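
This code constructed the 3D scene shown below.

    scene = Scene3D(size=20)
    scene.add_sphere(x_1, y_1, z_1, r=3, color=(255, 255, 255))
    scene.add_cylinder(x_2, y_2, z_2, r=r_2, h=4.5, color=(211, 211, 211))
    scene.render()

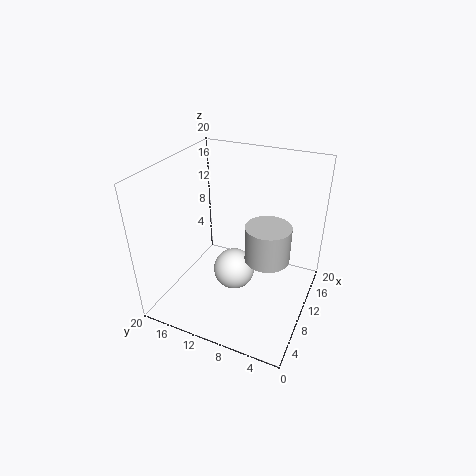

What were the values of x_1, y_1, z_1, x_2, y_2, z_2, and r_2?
x_1 = 10.25; y_1 = 10.75; z_1 = 4.25; x_2 = 6.5; y_2 = 4.5; z_2 = 10.5; r_2 = 2.75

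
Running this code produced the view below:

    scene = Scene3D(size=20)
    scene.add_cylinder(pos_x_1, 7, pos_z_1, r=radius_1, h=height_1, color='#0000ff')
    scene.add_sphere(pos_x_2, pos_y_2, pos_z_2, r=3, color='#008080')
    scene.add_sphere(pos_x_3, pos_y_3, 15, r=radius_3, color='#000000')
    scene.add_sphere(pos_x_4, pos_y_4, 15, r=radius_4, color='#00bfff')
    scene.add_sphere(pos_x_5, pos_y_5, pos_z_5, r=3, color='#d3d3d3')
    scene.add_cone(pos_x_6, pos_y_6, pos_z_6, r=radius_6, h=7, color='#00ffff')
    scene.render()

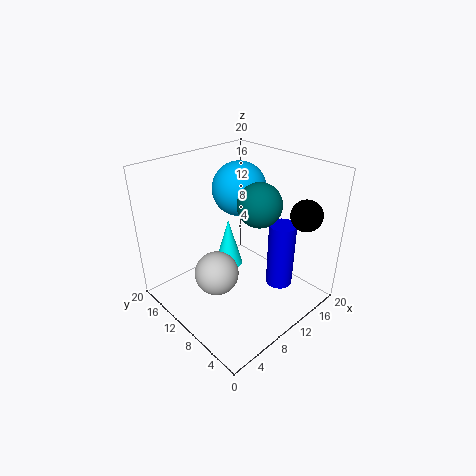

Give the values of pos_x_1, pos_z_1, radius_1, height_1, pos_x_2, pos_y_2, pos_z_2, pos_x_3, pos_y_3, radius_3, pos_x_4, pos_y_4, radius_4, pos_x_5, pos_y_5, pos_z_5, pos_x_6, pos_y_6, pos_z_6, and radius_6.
pos_x_1 = 16
pos_z_1 = 1
radius_1 = 2
height_1 = 10
pos_x_2 = 12
pos_y_2 = 8
pos_z_2 = 15
pos_x_3 = 14
pos_y_3 = 2
radius_3 = 2
pos_x_4 = 14
pos_y_4 = 14
radius_4 = 4
pos_x_5 = 6
pos_y_5 = 10
pos_z_5 = 6
pos_x_6 = 10
pos_y_6 = 12
pos_z_6 = 5
radius_6 = 2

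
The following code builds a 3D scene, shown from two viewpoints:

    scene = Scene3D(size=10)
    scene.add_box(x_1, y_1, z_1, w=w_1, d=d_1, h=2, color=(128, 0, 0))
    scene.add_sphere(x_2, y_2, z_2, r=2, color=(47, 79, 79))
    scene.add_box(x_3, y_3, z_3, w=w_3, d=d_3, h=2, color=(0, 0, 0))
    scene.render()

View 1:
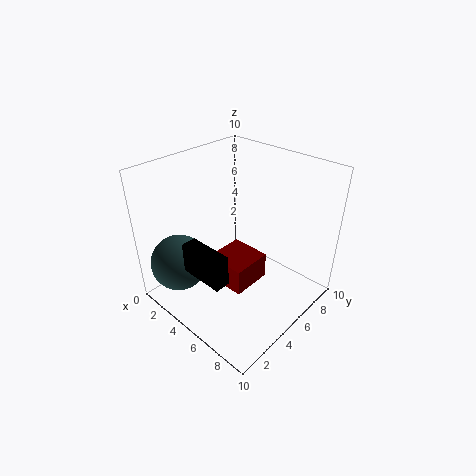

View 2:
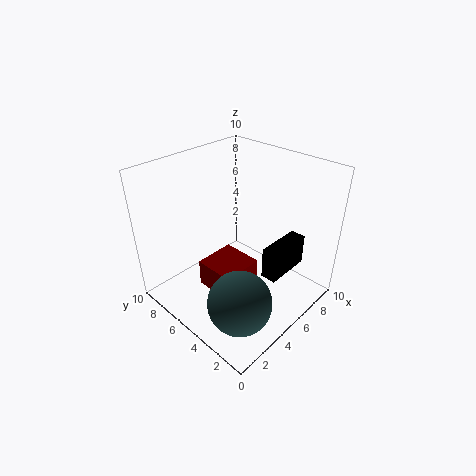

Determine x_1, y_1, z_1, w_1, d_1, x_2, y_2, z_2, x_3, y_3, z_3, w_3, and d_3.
x_1 = 3
y_1 = 4
z_1 = 1
w_1 = 3
d_1 = 3
x_2 = 2
y_2 = 2
z_2 = 3
x_3 = 4
y_3 = 1
z_3 = 4
w_3 = 3
d_3 = 1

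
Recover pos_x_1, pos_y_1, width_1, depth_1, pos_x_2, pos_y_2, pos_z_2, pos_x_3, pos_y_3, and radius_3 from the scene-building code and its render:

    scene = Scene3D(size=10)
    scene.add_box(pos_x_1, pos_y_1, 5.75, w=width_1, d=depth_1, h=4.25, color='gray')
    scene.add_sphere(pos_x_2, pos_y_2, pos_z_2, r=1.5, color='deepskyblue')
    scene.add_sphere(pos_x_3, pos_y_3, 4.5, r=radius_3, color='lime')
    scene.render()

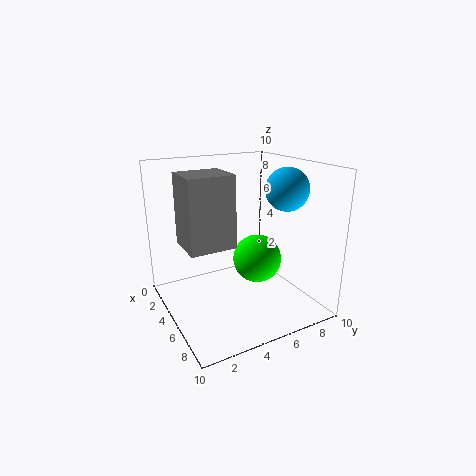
pos_x_1 = 5.5
pos_y_1 = 0.5
width_1 = 2.5
depth_1 = 2.75
pos_x_2 = 6
pos_y_2 = 8.25
pos_z_2 = 8.25
pos_x_3 = 7.5
pos_y_3 = 5
radius_3 = 1.5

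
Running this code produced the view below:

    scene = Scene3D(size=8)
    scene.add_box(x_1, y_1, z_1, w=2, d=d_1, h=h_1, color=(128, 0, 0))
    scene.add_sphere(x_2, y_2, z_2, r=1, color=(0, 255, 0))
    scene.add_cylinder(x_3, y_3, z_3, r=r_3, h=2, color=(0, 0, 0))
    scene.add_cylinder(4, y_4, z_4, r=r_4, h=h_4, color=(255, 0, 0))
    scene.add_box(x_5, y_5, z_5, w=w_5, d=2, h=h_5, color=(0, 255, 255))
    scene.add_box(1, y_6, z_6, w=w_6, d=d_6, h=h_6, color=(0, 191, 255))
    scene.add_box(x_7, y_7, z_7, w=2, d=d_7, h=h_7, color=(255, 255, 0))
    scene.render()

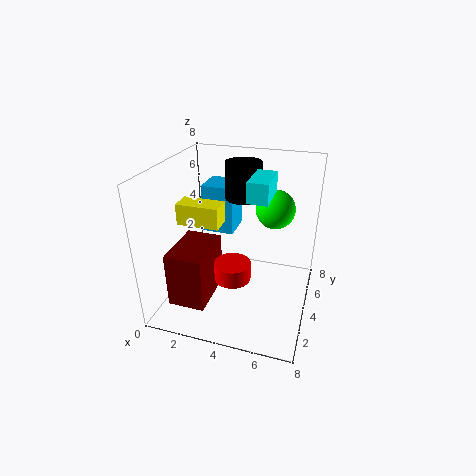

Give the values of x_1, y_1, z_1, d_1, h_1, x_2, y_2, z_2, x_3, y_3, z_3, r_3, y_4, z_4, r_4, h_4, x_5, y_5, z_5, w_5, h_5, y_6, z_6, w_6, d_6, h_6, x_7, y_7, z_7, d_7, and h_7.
x_1 = 1, y_1 = 1, z_1 = 1, d_1 = 3, h_1 = 3, x_2 = 6, y_2 = 4, z_2 = 6, x_3 = 4, y_3 = 5, z_3 = 6, r_3 = 1, y_4 = 3, z_4 = 2, r_4 = 1, h_4 = 1, x_5 = 5, y_5 = 2, z_5 = 7, w_5 = 1, h_5 = 1, y_6 = 6, z_6 = 3, w_6 = 2, d_6 = 2, h_6 = 3, x_7 = 2, y_7 = 1, z_7 = 6, d_7 = 1, h_7 = 1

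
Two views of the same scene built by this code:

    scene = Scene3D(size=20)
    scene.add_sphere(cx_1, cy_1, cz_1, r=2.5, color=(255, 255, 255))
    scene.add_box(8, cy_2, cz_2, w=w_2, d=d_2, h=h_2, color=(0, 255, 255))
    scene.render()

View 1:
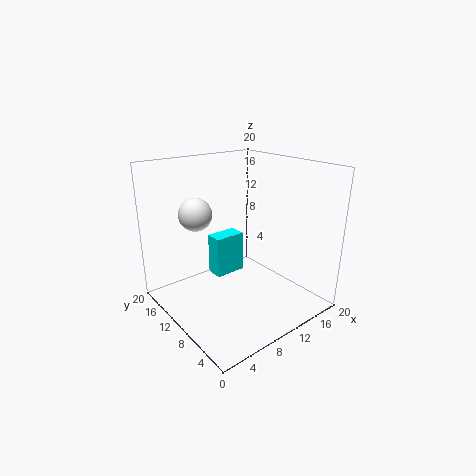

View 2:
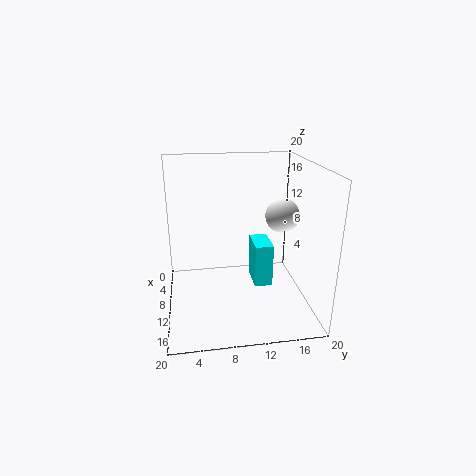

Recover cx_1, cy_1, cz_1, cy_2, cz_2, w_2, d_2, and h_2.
cx_1 = 7.5; cy_1 = 17; cz_1 = 12; cy_2 = 12; cz_2 = 3.5; w_2 = 4.5; d_2 = 2.5; h_2 = 6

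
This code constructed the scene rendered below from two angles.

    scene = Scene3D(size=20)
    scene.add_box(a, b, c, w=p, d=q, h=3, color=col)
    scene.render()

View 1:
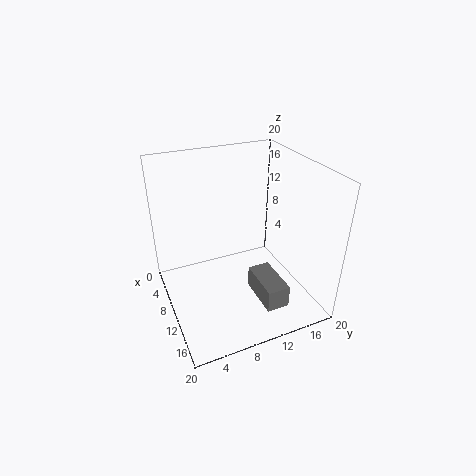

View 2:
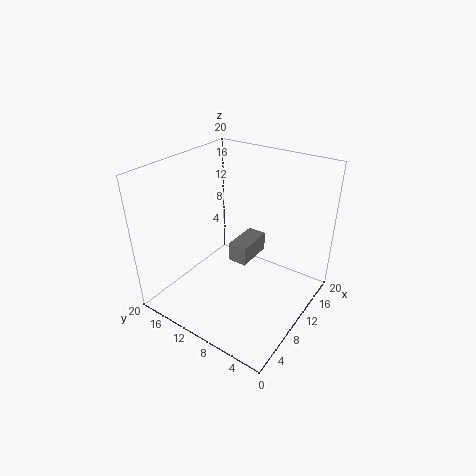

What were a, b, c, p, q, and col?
a = 12.5, b = 10.5, c = 3.5, p = 6, q = 3, col = 'gray'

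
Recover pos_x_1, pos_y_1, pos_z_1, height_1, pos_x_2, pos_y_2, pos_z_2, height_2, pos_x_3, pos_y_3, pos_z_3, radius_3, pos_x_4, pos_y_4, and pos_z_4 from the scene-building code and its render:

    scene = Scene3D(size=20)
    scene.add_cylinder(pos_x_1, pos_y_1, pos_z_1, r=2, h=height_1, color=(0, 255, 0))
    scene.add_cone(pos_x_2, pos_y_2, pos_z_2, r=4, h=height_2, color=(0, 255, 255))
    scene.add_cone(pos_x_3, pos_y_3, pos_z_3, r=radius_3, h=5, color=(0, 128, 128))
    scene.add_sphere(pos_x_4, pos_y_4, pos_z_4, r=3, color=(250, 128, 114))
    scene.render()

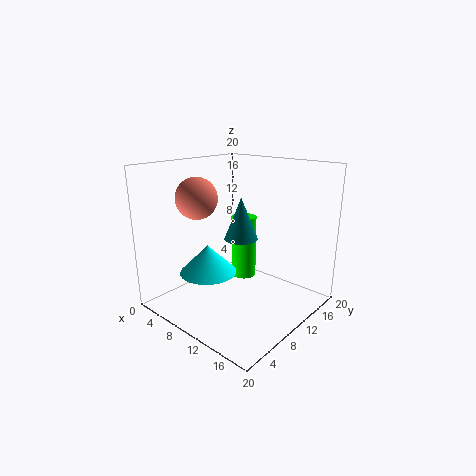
pos_x_1 = 6
pos_y_1 = 16
pos_z_1 = 1
height_1 = 10
pos_x_2 = 7
pos_y_2 = 7
pos_z_2 = 5
height_2 = 4
pos_x_3 = 14
pos_y_3 = 6
pos_z_3 = 12
radius_3 = 2
pos_x_4 = 4
pos_y_4 = 8
pos_z_4 = 15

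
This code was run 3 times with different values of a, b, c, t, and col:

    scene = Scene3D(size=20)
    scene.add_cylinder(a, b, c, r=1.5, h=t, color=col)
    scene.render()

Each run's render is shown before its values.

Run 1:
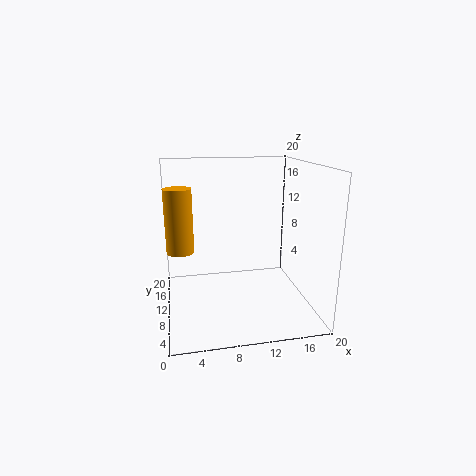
a = 2, b = 2.5, c = 11.5, t = 7, col = 'orange'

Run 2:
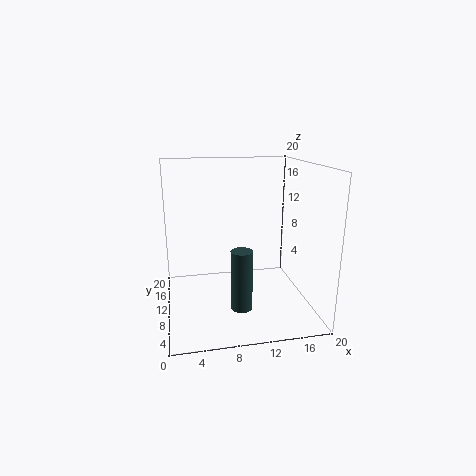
a = 10, b = 7.5, c = 0.5, t = 8.5, col = 'darkslategray'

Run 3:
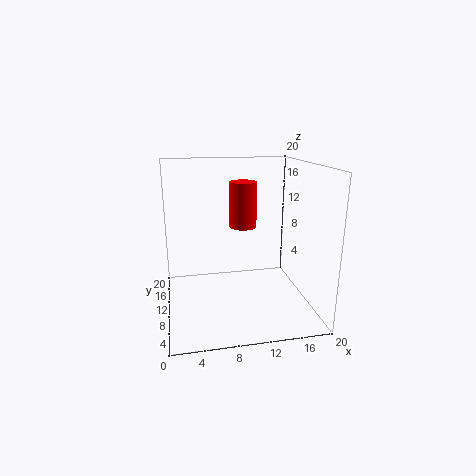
a = 9, b = 2.5, c = 14, t = 5, col = 'red'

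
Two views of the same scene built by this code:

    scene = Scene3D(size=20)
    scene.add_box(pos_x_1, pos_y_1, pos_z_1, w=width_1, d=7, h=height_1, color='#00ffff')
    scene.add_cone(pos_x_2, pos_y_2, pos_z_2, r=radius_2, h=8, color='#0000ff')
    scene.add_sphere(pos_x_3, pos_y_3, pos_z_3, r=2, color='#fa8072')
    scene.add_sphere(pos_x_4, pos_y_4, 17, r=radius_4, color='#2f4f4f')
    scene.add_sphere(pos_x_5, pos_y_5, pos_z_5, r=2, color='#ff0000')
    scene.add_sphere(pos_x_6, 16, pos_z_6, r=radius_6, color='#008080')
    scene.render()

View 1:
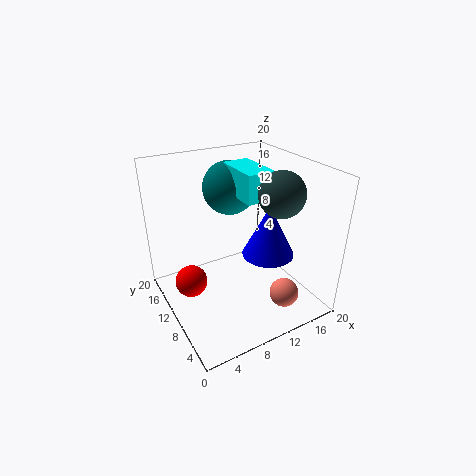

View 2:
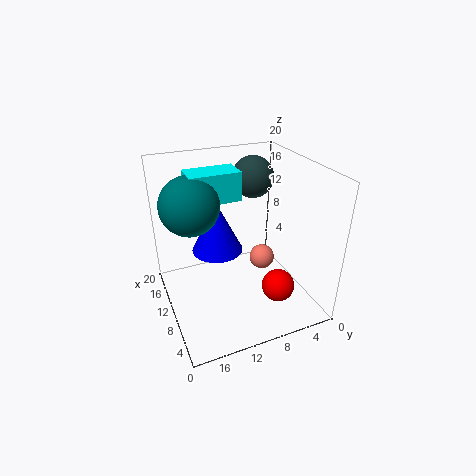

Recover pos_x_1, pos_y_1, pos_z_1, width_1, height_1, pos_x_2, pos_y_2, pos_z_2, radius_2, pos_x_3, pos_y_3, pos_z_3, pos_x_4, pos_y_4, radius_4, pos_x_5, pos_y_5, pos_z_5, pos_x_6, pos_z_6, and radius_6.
pos_x_1 = 11, pos_y_1 = 9, pos_z_1 = 15, width_1 = 4, height_1 = 4, pos_x_2 = 16, pos_y_2 = 11, pos_z_2 = 5, radius_2 = 4, pos_x_3 = 14, pos_y_3 = 4, pos_z_3 = 3, pos_x_4 = 14, pos_y_4 = 6, radius_4 = 3, pos_x_5 = 2, pos_y_5 = 8, pos_z_5 = 7, pos_x_6 = 12, pos_z_6 = 15, radius_6 = 4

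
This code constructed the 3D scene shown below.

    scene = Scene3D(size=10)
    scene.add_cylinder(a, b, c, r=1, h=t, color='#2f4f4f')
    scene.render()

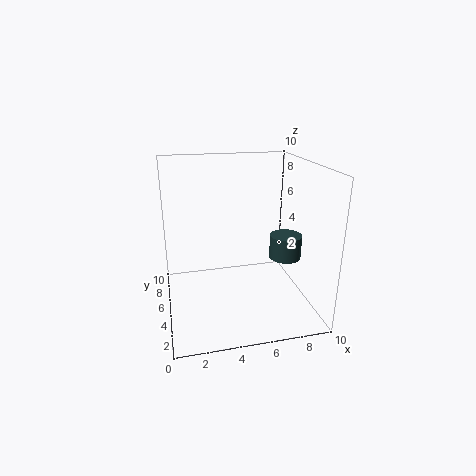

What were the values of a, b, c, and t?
a = 7.5
b = 2.5
c = 4.5
t = 1.5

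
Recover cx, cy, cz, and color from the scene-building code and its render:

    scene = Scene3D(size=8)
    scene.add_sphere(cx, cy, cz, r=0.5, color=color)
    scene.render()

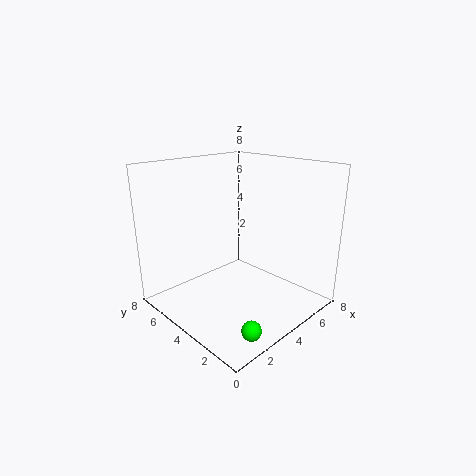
cx = 2; cy = 1; cz = 0.5; color = 'lime'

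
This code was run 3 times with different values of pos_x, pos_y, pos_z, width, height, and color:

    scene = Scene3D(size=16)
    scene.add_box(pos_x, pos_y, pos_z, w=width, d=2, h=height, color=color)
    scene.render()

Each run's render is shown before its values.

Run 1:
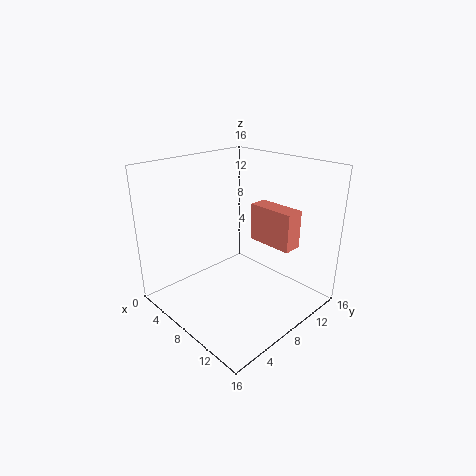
pos_x = 9; pos_y = 9; pos_z = 8; width = 5; height = 4; color = 'salmon'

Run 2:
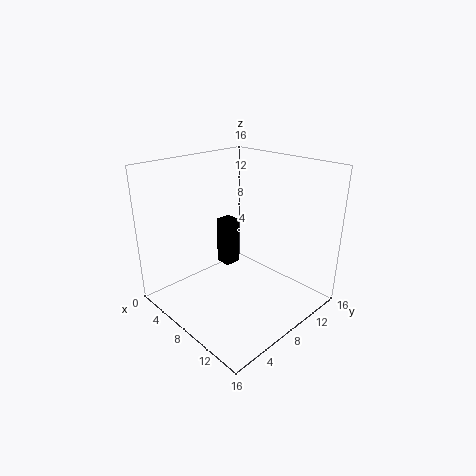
pos_x = 2; pos_y = 10; pos_z = 2; width = 2; height = 6; color = 'black'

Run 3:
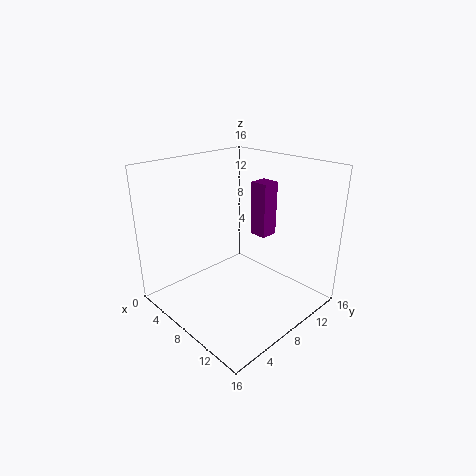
pos_x = 8; pos_y = 10; pos_z = 8; width = 2; height = 6; color = 'purple'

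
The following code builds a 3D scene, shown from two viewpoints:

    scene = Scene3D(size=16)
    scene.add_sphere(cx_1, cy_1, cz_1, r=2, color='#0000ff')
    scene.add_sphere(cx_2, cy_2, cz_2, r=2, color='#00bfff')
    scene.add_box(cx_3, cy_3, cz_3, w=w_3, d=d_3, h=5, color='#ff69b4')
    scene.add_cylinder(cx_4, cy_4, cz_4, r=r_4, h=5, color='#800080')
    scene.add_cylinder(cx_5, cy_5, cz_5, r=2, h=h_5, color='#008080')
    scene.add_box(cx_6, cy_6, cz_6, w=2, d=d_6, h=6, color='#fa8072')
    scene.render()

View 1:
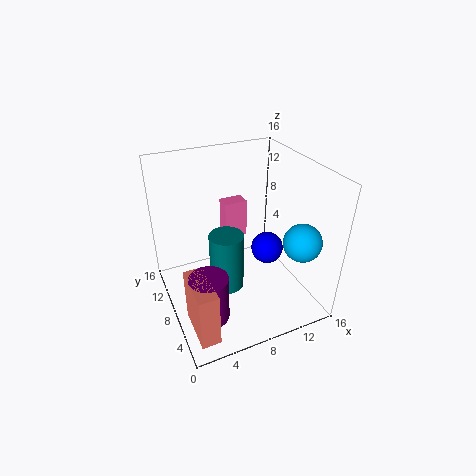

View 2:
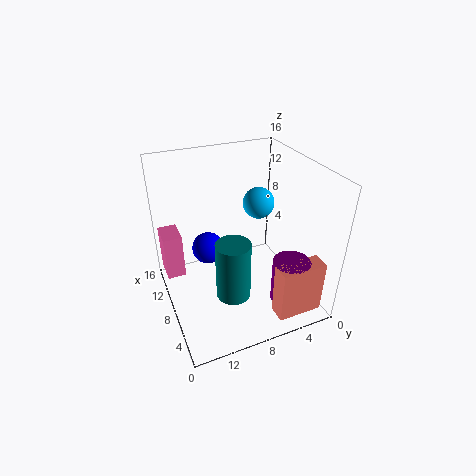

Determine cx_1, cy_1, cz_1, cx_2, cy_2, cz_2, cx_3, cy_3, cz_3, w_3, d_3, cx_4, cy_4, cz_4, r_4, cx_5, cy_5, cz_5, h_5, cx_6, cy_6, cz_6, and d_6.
cx_1 = 13, cy_1 = 10, cz_1 = 4, cx_2 = 13, cy_2 = 3, cz_2 = 9, cx_3 = 9, cy_3 = 14, cz_3 = 4, w_3 = 3, d_3 = 2, cx_4 = 3, cy_4 = 4, cz_4 = 2, r_4 = 2, cx_5 = 7, cy_5 = 9, cz_5 = 1, h_5 = 7, cx_6 = 1, cy_6 = 1, cz_6 = 1, d_6 = 5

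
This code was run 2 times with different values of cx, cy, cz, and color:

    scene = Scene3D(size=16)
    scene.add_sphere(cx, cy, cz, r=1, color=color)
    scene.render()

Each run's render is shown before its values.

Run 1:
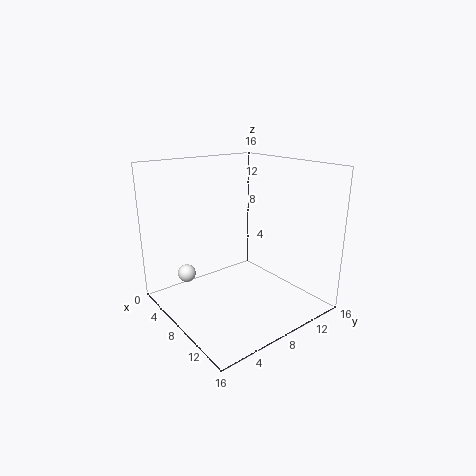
cx = 5; cy = 3; cz = 4; color = 'white'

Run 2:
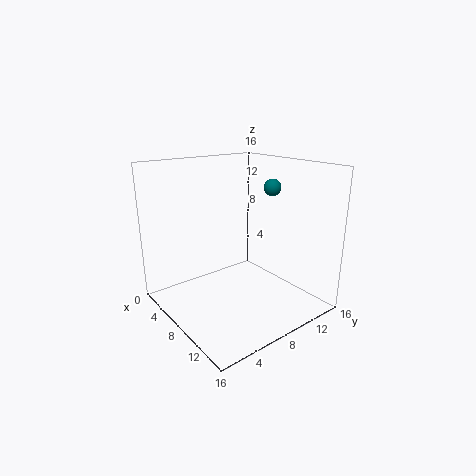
cx = 8; cy = 13; cz = 13; color = 'teal'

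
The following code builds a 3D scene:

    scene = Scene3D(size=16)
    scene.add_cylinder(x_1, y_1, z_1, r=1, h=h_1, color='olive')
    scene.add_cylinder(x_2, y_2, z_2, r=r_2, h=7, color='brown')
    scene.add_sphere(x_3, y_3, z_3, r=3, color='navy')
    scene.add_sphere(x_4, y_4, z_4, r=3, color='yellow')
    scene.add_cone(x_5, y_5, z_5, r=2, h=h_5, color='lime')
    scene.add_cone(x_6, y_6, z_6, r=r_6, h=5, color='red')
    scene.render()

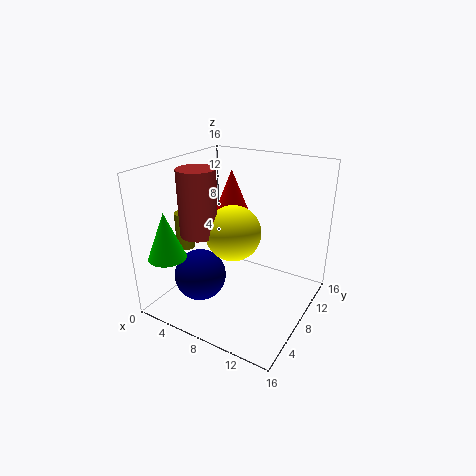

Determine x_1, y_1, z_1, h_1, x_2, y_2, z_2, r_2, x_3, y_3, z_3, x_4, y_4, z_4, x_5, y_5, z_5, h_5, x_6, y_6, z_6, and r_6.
x_1 = 3; y_1 = 5; z_1 = 7; h_1 = 4; x_2 = 5; y_2 = 5; z_2 = 9; r_2 = 2; x_3 = 4; y_3 = 6; z_3 = 3; x_4 = 8; y_4 = 7; z_4 = 9; x_5 = 3; y_5 = 2; z_5 = 7; h_5 = 5; x_6 = 6; y_6 = 10; z_6 = 10; r_6 = 2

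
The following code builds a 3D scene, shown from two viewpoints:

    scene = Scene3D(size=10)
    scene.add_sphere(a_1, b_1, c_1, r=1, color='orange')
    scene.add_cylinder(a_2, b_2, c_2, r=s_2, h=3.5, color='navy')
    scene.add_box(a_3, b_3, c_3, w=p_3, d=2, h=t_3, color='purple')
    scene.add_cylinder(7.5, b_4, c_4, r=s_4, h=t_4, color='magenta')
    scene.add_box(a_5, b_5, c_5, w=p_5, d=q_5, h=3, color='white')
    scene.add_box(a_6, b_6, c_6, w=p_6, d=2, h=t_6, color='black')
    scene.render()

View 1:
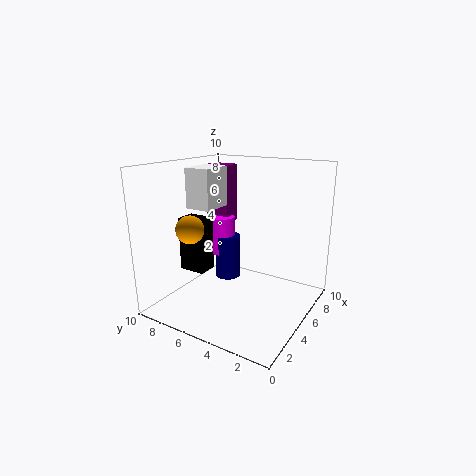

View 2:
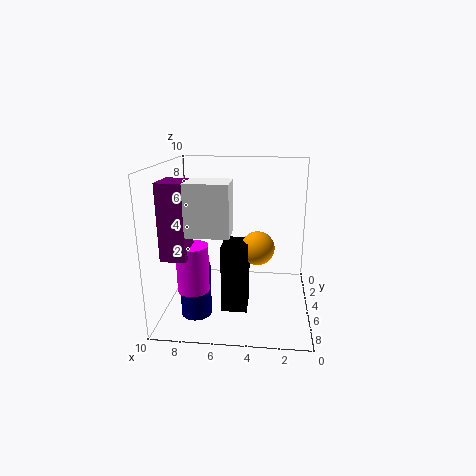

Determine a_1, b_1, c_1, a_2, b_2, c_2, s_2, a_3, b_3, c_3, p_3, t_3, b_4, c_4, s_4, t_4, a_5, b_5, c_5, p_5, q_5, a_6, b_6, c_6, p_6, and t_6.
a_1 = 3.5; b_1 = 8; c_1 = 5.5; a_2 = 7.5; b_2 = 7.5; c_2 = 0.5; s_2 = 1; a_3 = 7.5; b_3 = 7.5; c_3 = 5; p_3 = 1.5; t_3 = 4.5; b_4 = 8; c_4 = 2.5; s_4 = 1; t_4 = 3; a_5 = 5; b_5 = 7.5; c_5 = 6.5; p_5 = 3; q_5 = 2; a_6 = 4; b_6 = 7.5; c_6 = 2; p_6 = 1.5; t_6 = 4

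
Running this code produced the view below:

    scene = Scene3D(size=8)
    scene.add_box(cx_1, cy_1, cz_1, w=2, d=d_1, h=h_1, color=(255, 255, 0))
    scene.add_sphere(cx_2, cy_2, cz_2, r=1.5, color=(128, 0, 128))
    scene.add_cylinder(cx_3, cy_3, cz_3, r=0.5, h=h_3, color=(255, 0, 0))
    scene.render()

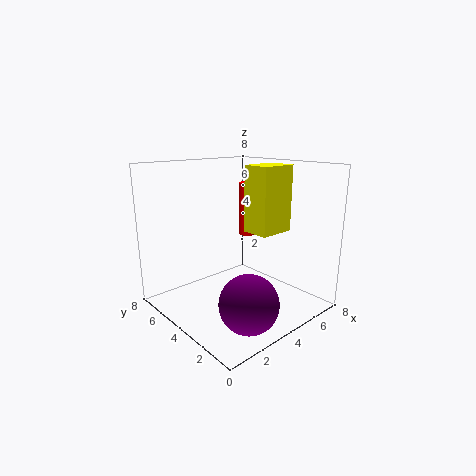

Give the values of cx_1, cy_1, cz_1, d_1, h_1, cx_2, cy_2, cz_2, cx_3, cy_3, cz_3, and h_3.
cx_1 = 4, cy_1 = 2, cz_1 = 4.5, d_1 = 1.5, h_1 = 3.5, cx_2 = 2.5, cy_2 = 1.5, cz_2 = 1.5, cx_3 = 7, cy_3 = 6.5, cz_3 = 3, h_3 = 3.5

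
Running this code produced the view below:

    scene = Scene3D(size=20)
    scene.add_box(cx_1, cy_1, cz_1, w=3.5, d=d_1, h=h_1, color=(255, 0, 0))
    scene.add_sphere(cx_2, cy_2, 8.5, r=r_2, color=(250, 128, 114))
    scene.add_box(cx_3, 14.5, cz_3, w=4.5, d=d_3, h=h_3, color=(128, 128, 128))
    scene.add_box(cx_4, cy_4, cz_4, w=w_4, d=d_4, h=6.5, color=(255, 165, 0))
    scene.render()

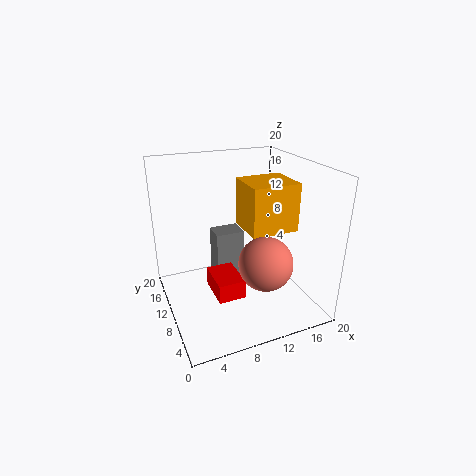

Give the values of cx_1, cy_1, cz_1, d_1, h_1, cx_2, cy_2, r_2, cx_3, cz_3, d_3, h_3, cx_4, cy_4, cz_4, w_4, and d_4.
cx_1 = 5, cy_1 = 4, cz_1 = 4.5, d_1 = 5, h_1 = 2.5, cx_2 = 11.5, cy_2 = 4.5, r_2 = 3.5, cx_3 = 8.5, cz_3 = 1, d_3 = 3.5, h_3 = 7.5, cx_4 = 10.5, cy_4 = 6, cz_4 = 11.5, w_4 = 6.5, d_4 = 6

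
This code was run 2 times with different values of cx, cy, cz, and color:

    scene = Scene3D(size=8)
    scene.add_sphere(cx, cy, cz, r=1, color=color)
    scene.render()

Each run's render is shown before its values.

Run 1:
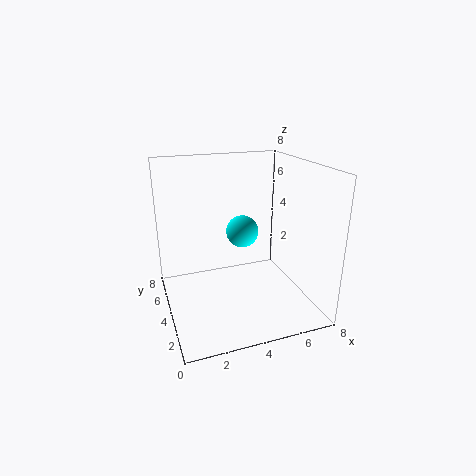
cx = 5; cy = 6; cz = 3.5; color = 'cyan'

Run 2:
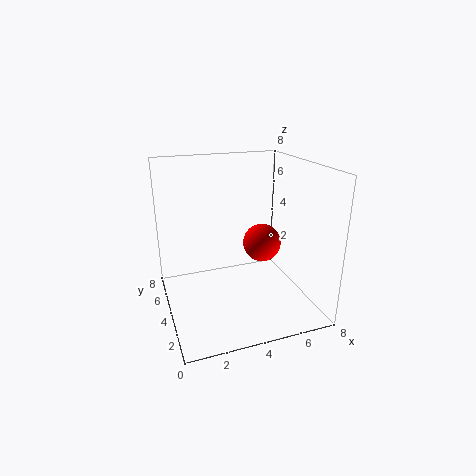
cx = 5; cy = 3; cz = 4; color = 'red'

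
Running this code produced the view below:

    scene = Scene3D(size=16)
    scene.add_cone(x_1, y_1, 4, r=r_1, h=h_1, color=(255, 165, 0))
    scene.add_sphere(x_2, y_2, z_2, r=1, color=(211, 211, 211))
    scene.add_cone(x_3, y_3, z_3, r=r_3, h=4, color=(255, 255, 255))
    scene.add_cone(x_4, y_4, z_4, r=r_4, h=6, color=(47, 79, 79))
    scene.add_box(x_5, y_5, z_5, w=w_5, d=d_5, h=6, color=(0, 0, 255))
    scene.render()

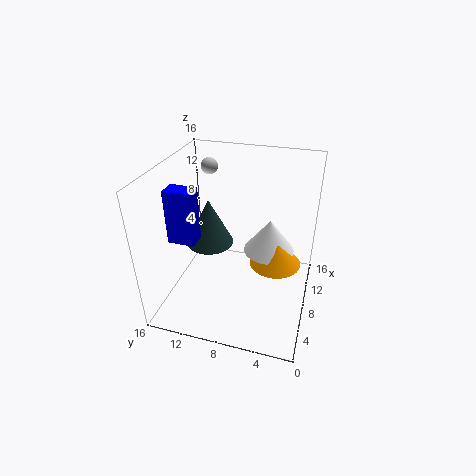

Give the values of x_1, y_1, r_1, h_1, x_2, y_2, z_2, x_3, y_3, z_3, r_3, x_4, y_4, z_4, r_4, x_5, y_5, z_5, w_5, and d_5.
x_1 = 10, y_1 = 4, r_1 = 3, h_1 = 3, x_2 = 13, y_2 = 13, z_2 = 14, x_3 = 11, y_3 = 5, z_3 = 5, r_3 = 3, x_4 = 12, y_4 = 13, z_4 = 4, r_4 = 3, x_5 = 5, y_5 = 12, z_5 = 8, w_5 = 2, d_5 = 3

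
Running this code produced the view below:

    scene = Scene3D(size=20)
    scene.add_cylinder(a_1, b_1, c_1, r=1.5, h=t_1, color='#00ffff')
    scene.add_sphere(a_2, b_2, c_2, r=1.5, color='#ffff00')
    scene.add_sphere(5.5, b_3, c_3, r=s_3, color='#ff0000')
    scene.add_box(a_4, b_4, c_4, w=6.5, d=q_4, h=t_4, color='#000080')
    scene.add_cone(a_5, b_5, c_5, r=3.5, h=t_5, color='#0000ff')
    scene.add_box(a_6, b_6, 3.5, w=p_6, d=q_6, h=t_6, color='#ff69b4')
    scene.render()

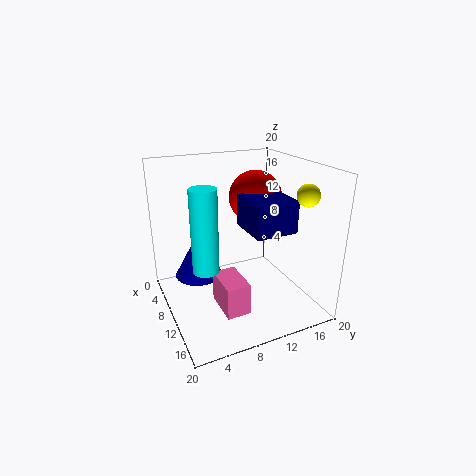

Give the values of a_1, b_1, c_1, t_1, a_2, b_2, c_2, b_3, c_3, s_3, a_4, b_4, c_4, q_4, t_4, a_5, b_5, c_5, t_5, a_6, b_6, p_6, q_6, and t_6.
a_1 = 16.5, b_1 = 3, c_1 = 10, t_1 = 9.5, a_2 = 15, b_2 = 17.5, c_2 = 16.5, b_3 = 15, c_3 = 14, s_3 = 4, a_4 = 7.5, b_4 = 11, c_4 = 11, q_4 = 6, t_4 = 4.5, a_5 = 5.5, b_5 = 5.5, c_5 = 3, t_5 = 6.5, a_6 = 13, b_6 = 5, p_6 = 5, q_6 = 3, t_6 = 4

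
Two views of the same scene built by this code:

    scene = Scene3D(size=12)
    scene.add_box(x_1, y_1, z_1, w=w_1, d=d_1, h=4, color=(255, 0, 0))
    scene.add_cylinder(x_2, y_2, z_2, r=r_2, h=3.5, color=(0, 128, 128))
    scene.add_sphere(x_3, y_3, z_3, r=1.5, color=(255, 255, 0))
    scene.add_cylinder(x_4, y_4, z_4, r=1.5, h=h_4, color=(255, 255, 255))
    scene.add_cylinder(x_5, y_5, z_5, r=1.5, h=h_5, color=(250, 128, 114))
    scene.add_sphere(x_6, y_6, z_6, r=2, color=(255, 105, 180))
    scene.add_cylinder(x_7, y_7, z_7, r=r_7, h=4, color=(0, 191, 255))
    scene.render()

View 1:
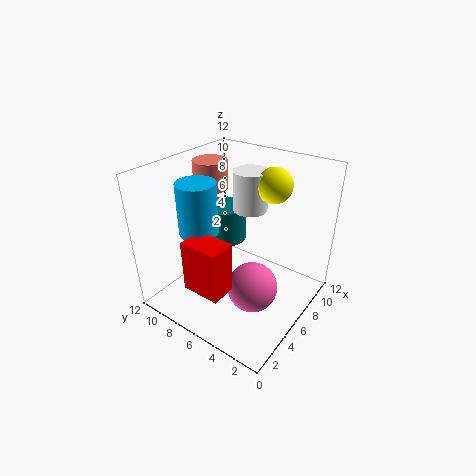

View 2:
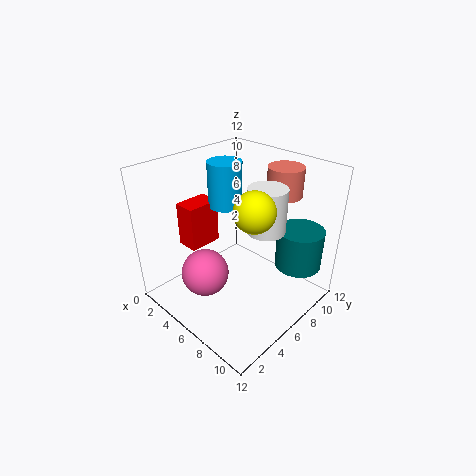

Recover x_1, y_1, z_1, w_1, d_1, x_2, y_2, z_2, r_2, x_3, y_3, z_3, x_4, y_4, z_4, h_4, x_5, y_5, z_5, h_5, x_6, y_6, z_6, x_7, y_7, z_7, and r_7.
x_1 = 0.5, y_1 = 4, z_1 = 4, w_1 = 2, d_1 = 3, x_2 = 9.5, y_2 = 10, z_2 = 3, r_2 = 2, x_3 = 9, y_3 = 4.5, z_3 = 10, x_4 = 8.5, y_4 = 6.5, z_4 = 7.5, h_4 = 3.5, x_5 = 7.5, y_5 = 10, z_5 = 9, h_5 = 2.5, x_6 = 4.5, y_6 = 3.5, z_6 = 3, x_7 = 3, y_7 = 7.5, z_7 = 7.5, r_7 = 1.5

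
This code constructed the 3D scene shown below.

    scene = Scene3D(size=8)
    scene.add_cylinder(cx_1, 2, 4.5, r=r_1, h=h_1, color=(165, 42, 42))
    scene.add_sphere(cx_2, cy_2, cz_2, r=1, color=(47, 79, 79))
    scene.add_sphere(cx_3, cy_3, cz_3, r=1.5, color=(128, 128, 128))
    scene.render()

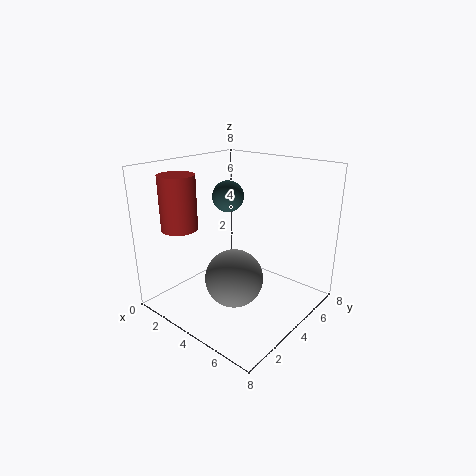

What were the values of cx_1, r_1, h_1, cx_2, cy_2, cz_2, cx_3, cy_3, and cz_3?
cx_1 = 1.5
r_1 = 1
h_1 = 3
cx_2 = 1.5
cy_2 = 6
cz_2 = 5.5
cx_3 = 5
cy_3 = 2.5
cz_3 = 2.5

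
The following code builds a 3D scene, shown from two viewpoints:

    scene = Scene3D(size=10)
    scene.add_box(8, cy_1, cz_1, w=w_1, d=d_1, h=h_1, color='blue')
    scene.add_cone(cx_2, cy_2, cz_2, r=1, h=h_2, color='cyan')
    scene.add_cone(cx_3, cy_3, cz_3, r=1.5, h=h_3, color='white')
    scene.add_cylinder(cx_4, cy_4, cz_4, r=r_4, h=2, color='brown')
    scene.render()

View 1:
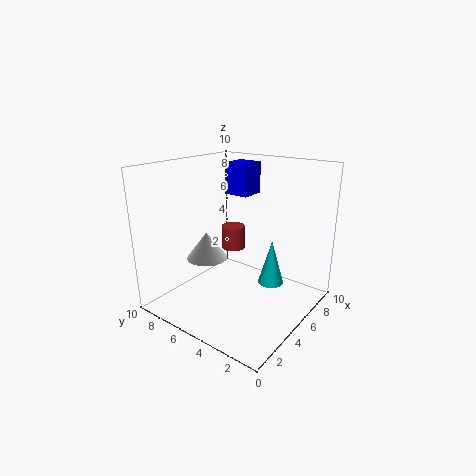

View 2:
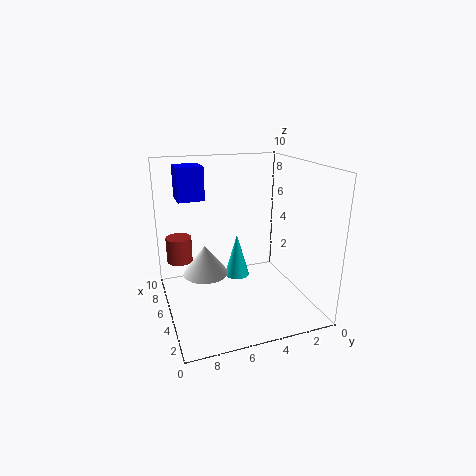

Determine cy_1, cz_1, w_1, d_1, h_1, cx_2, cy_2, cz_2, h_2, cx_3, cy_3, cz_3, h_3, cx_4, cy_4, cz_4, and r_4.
cy_1 = 6.5, cz_1 = 7, w_1 = 2, d_1 = 2, h_1 = 2.5, cx_2 = 8, cy_2 = 4, cz_2 = 0.5, h_2 = 3.5, cx_3 = 4.5, cy_3 = 7.5, cz_3 = 3, h_3 = 2, cx_4 = 9, cy_4 = 8.5, cz_4 = 2, r_4 = 1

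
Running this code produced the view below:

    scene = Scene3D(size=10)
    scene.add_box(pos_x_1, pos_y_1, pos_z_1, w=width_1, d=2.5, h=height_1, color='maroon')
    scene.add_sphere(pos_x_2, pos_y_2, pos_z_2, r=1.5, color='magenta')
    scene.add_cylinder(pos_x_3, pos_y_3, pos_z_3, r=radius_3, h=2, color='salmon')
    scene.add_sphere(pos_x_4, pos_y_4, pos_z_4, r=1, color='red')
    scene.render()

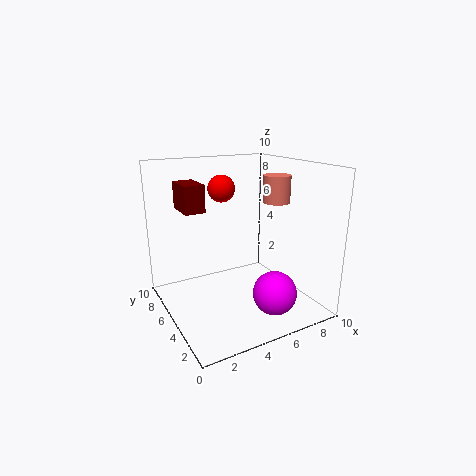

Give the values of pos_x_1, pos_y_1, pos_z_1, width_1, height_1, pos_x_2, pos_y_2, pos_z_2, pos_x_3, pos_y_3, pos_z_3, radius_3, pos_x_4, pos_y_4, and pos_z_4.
pos_x_1 = 2; pos_y_1 = 7; pos_z_1 = 6.5; width_1 = 1.5; height_1 = 2; pos_x_2 = 6.5; pos_y_2 = 2.5; pos_z_2 = 1.5; pos_x_3 = 8.5; pos_y_3 = 5.5; pos_z_3 = 7; radius_3 = 1; pos_x_4 = 5; pos_y_4 = 7.5; pos_z_4 = 8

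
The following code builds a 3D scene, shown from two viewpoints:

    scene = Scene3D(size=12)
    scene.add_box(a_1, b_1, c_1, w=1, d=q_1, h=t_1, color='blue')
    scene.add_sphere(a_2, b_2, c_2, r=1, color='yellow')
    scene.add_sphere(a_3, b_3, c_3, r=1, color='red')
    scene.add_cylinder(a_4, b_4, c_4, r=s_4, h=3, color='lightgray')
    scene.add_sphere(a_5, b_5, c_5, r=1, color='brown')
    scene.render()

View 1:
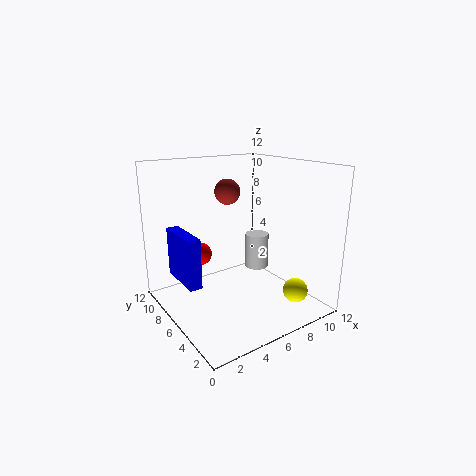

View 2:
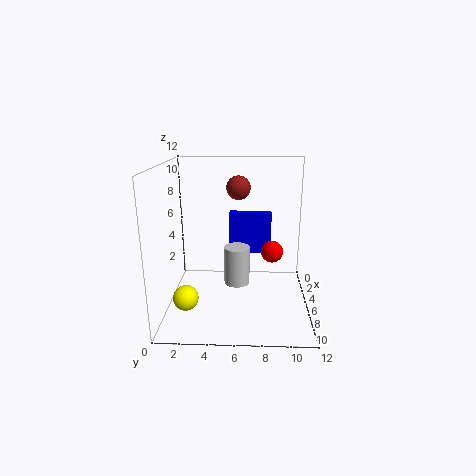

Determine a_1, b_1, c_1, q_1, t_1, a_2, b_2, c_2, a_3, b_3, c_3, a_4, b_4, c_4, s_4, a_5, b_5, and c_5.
a_1 = 1
b_1 = 5
c_1 = 3
q_1 = 4
t_1 = 4
a_2 = 9
b_2 = 2
c_2 = 2
a_3 = 4
b_3 = 9
c_3 = 4
a_4 = 8
b_4 = 6
c_4 = 3
s_4 = 1
a_5 = 5
b_5 = 6
c_5 = 10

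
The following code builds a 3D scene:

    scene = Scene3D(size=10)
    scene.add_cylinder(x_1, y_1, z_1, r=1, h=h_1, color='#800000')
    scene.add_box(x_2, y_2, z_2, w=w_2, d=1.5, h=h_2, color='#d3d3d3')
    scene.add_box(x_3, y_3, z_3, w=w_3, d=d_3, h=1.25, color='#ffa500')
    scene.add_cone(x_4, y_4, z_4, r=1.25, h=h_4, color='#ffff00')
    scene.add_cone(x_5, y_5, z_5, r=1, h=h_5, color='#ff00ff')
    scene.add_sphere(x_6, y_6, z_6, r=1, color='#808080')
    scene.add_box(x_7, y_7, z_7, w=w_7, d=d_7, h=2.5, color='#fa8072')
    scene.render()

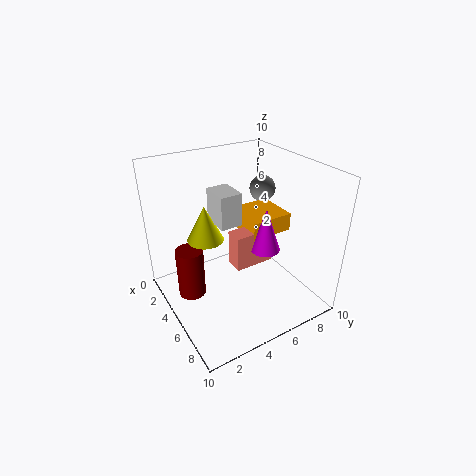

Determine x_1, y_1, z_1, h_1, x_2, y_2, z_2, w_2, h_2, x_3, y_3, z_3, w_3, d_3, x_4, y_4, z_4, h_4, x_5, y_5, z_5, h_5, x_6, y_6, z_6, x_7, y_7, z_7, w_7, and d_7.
x_1 = 3.25, y_1 = 2, z_1 = 0.25, h_1 = 3.75, x_2 = 3.5, y_2 = 3.5, z_2 = 6.25, w_2 = 2, h_2 = 2.25, x_3 = 3.25, y_3 = 5.5, z_3 = 5.25, w_3 = 3, d_3 = 3, x_4 = 4, y_4 = 3, z_4 = 5, h_4 = 2.5, x_5 = 6.5, y_5 = 6.25, z_5 = 4.5, h_5 = 3, x_6 = 2.5, y_6 = 8.75, z_6 = 7, x_7 = 5, y_7 = 4.25, z_7 = 3.25, w_7 = 1.25, d_7 = 2.75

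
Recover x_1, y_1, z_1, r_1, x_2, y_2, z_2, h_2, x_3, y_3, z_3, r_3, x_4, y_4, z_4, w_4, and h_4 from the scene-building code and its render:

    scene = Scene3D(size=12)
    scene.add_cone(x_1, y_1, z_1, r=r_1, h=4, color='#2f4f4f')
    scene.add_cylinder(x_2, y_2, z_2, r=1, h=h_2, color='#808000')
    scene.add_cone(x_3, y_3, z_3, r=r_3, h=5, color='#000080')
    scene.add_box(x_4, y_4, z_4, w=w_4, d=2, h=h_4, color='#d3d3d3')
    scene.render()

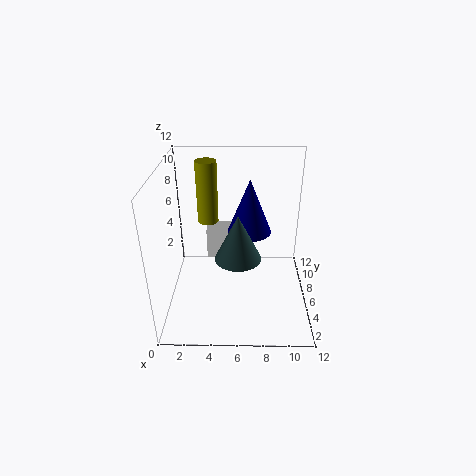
x_1 = 6
y_1 = 6
z_1 = 4
r_1 = 2
x_2 = 3
y_2 = 11
z_2 = 5
h_2 = 6
x_3 = 7
y_3 = 9
z_3 = 5
r_3 = 2
x_4 = 3
y_4 = 9
z_4 = 2
w_4 = 4
h_4 = 3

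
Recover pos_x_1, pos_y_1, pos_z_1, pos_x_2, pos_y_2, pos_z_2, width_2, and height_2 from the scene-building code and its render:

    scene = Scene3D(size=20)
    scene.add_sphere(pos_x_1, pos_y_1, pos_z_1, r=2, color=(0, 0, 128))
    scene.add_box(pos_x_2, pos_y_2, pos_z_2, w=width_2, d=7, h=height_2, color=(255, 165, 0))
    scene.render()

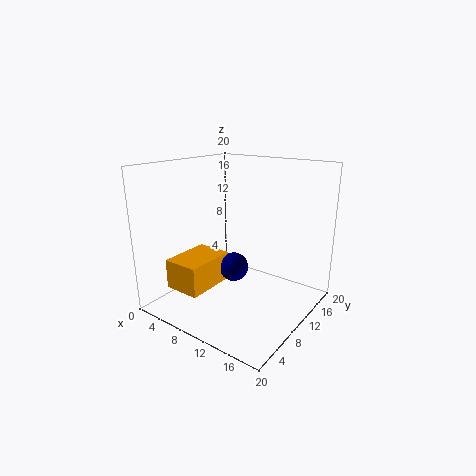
pos_x_1 = 10; pos_y_1 = 9; pos_z_1 = 6; pos_x_2 = 4; pos_y_2 = 2; pos_z_2 = 4; width_2 = 5; height_2 = 4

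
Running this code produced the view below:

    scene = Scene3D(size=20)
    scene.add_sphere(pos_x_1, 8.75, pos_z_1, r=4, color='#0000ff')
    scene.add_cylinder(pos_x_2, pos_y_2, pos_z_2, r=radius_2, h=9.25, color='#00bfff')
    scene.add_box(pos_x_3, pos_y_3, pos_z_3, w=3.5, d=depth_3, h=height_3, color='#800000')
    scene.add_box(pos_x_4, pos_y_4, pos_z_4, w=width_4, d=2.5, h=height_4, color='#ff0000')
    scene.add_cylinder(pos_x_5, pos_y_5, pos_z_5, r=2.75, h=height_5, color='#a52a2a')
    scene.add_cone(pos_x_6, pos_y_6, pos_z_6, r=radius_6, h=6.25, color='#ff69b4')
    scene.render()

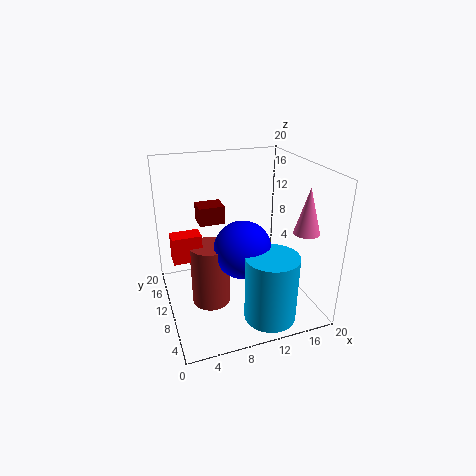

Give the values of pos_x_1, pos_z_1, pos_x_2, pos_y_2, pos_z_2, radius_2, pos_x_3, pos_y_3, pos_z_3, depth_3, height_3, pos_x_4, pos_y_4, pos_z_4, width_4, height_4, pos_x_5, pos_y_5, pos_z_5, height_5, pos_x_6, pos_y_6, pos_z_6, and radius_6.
pos_x_1 = 10.25; pos_z_1 = 8.75; pos_x_2 = 12.5; pos_y_2 = 4; pos_z_2 = 0.5; radius_2 = 3.5; pos_x_3 = 5; pos_y_3 = 11; pos_z_3 = 12; depth_3 = 3; height_3 = 2.5; pos_x_4 = 1; pos_y_4 = 10.25; pos_z_4 = 7.25; width_4 = 4; height_4 = 3.75; pos_x_5 = 6; pos_y_5 = 10.5; pos_z_5 = 0.25; height_5 = 9; pos_x_6 = 18; pos_y_6 = 5.5; pos_z_6 = 11.5; radius_6 = 1.75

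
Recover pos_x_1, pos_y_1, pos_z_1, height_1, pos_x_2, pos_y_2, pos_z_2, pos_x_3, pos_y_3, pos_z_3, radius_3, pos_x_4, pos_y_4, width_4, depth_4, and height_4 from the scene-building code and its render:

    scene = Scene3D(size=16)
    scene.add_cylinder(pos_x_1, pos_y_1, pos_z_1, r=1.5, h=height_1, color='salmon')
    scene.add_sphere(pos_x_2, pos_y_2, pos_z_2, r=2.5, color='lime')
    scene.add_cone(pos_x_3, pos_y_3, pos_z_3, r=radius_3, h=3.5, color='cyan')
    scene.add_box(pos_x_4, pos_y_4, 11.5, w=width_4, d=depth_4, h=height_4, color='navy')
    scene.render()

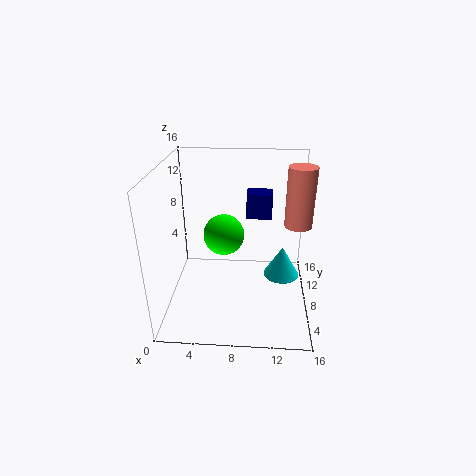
pos_x_1 = 14.5, pos_y_1 = 8.5, pos_z_1 = 9.5, height_1 = 6.5, pos_x_2 = 6, pos_y_2 = 11.5, pos_z_2 = 6.5, pos_x_3 = 13, pos_y_3 = 8, pos_z_3 = 3.5, radius_3 = 2, pos_x_4 = 9, pos_y_4 = 5.5, width_4 = 2.5, depth_4 = 2, height_4 = 2.5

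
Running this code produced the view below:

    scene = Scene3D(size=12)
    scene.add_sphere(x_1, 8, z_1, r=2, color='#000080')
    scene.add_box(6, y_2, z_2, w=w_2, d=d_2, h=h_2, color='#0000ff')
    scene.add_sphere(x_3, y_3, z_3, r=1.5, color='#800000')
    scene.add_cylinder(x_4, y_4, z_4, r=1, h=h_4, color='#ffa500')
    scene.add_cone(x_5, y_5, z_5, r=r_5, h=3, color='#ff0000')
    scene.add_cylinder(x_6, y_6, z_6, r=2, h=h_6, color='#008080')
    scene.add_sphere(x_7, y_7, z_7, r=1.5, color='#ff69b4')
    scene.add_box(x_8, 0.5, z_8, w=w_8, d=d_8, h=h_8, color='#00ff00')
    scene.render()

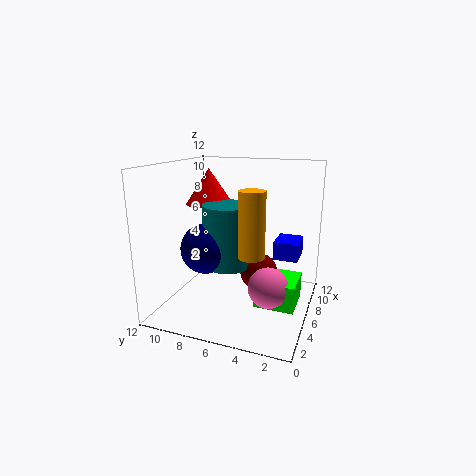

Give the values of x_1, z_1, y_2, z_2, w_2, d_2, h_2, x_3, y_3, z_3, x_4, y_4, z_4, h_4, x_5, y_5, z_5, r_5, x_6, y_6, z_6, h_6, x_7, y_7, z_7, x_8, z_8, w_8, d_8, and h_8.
x_1 = 4, z_1 = 5.5, y_2 = 1, z_2 = 4.5, w_2 = 2.5, d_2 = 2, h_2 = 1.5, x_3 = 5.5, y_3 = 4, z_3 = 3.5, x_4 = 3.5, y_4 = 4, z_4 = 5.5, h_4 = 5, x_5 = 7, y_5 = 9, z_5 = 8.5, r_5 = 2, x_6 = 5, y_6 = 6.5, z_6 = 4, h_6 = 5, x_7 = 3, y_7 = 2.5, z_7 = 3.5, x_8 = 2.5, z_8 = 2, w_8 = 3, d_8 = 3, h_8 = 2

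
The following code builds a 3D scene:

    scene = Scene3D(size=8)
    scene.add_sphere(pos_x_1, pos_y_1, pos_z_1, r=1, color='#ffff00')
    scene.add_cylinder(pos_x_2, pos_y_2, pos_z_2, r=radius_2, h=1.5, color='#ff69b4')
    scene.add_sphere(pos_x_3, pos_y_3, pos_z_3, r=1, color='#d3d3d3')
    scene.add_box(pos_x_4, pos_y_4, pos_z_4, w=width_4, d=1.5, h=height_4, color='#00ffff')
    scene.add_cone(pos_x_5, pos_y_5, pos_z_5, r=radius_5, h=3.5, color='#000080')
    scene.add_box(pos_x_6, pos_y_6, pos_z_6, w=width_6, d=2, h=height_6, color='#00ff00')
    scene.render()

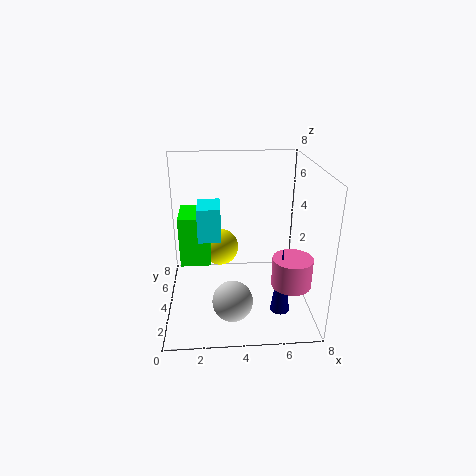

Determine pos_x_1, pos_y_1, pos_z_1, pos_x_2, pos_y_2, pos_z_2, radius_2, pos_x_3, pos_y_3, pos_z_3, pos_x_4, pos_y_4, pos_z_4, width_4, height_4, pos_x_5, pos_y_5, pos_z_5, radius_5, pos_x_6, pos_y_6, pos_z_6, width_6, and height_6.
pos_x_1 = 3; pos_y_1 = 4; pos_z_1 = 3.5; pos_x_2 = 6.5; pos_y_2 = 1.5; pos_z_2 = 2.5; radius_2 = 1; pos_x_3 = 3.5; pos_y_3 = 1; pos_z_3 = 2; pos_x_4 = 2; pos_y_4 = 0.5; pos_z_4 = 5.5; width_4 = 1; height_4 = 1.5; pos_x_5 = 6; pos_y_5 = 1.5; pos_z_5 = 1; radius_5 = 0.5; pos_x_6 = 1; pos_y_6 = 2; pos_z_6 = 3.5; width_6 = 1.5; height_6 = 2.5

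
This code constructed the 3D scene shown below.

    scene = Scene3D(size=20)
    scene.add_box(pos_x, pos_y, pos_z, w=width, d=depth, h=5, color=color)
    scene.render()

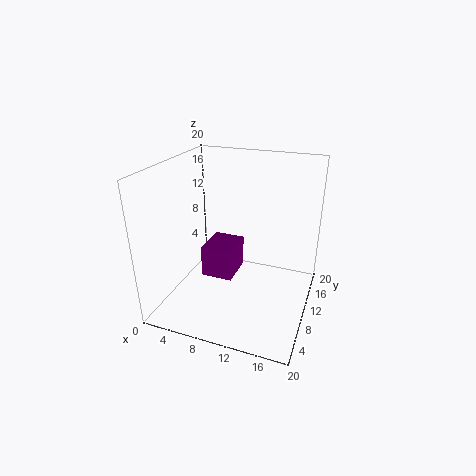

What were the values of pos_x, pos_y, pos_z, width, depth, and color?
pos_x = 3, pos_y = 12, pos_z = 1, width = 5, depth = 6, color = 'purple'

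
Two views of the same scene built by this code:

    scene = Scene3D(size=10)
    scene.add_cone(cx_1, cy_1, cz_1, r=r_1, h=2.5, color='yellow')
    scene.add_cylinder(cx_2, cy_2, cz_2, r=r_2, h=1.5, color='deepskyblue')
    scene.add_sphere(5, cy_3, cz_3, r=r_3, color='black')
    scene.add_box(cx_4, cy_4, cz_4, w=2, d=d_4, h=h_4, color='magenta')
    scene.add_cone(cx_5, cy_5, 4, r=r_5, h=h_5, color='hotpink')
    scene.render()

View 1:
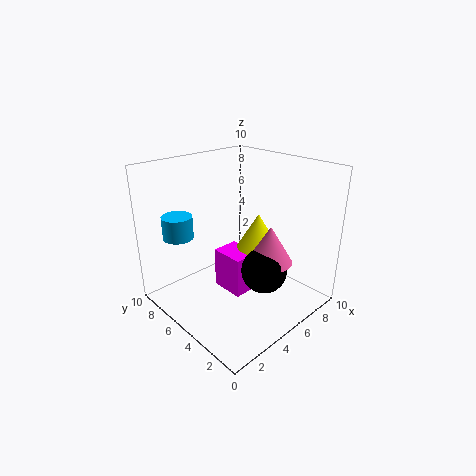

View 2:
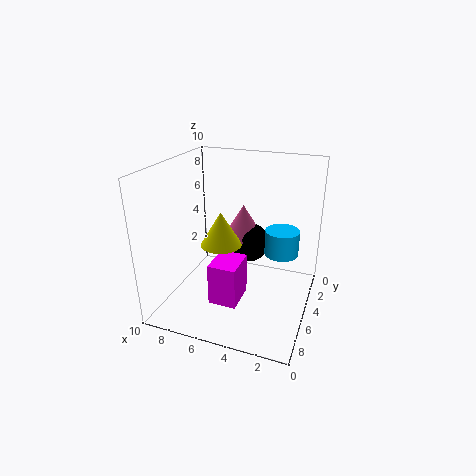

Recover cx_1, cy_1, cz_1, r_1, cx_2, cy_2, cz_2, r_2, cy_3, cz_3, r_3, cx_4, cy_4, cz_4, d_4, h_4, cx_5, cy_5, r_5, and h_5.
cx_1 = 6.5
cy_1 = 4.5
cz_1 = 4
r_1 = 1.5
cx_2 = 1.5
cy_2 = 7
cz_2 = 5.5
r_2 = 1
cy_3 = 2.5
cz_3 = 3.5
r_3 = 1.5
cx_4 = 4.5
cy_4 = 4.5
cz_4 = 0.5
d_4 = 2.5
h_4 = 3
cx_5 = 5.5
cy_5 = 2.5
r_5 = 1.5
h_5 = 2.5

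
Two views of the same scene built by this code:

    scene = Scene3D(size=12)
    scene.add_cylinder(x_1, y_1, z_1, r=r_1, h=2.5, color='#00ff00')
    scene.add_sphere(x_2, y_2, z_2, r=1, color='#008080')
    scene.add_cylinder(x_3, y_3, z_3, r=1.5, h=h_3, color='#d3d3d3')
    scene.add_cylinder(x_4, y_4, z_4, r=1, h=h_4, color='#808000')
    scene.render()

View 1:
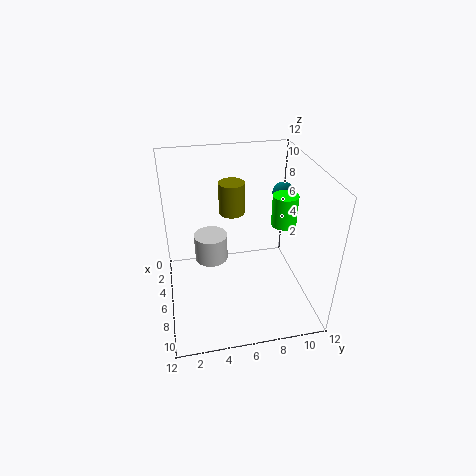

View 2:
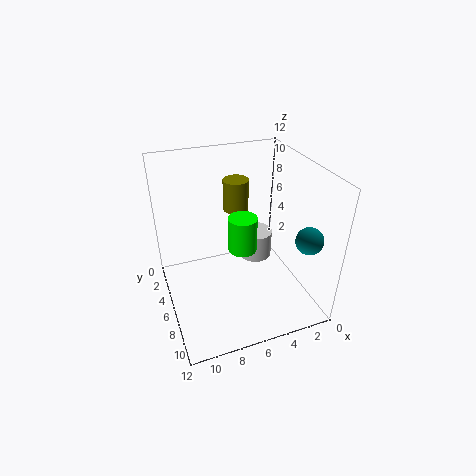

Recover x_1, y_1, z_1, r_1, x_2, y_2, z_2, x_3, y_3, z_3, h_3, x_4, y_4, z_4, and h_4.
x_1 = 7, y_1 = 9.5, z_1 = 7.5, r_1 = 1, x_2 = 2.5, y_2 = 11, z_2 = 8, x_3 = 3.5, y_3 = 4, z_3 = 2.5, h_3 = 2.5, x_4 = 6, y_4 = 5.5, z_4 = 8.5, h_4 = 2.5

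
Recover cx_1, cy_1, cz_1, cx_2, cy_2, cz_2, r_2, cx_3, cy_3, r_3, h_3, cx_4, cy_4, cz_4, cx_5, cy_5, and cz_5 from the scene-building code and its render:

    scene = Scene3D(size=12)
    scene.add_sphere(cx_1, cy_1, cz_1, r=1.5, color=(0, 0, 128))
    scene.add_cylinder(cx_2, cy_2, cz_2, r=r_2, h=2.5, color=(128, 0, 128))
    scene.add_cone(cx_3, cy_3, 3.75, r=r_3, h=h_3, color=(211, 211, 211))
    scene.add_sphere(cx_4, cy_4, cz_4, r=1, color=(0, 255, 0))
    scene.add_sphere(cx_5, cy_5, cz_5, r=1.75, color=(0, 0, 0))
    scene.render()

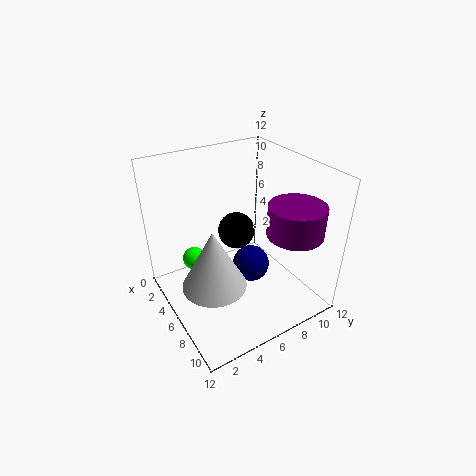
cx_1 = 7.25
cy_1 = 6.5
cz_1 = 4
cx_2 = 9.25
cy_2 = 9.25
cz_2 = 7
r_2 = 2.25
cx_3 = 7.75
cy_3 = 2.75
r_3 = 2.5
h_3 = 4.75
cx_4 = 3.5
cy_4 = 3
cz_4 = 3.5
cx_5 = 2.5
cy_5 = 8
cz_5 = 4.25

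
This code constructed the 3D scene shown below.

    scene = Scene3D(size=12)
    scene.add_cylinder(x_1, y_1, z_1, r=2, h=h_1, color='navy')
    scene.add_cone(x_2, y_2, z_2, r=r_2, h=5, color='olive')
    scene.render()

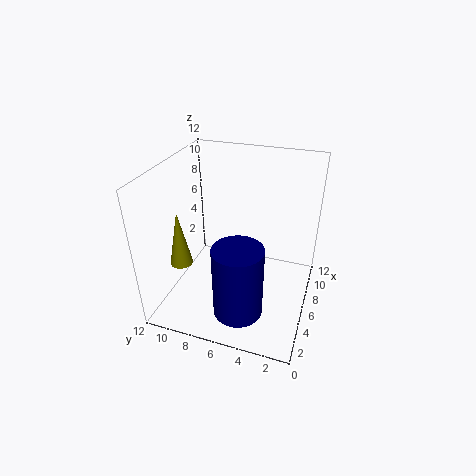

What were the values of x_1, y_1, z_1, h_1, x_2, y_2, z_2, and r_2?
x_1 = 3
y_1 = 5
z_1 = 1
h_1 = 6
x_2 = 5
y_2 = 11
z_2 = 3
r_2 = 1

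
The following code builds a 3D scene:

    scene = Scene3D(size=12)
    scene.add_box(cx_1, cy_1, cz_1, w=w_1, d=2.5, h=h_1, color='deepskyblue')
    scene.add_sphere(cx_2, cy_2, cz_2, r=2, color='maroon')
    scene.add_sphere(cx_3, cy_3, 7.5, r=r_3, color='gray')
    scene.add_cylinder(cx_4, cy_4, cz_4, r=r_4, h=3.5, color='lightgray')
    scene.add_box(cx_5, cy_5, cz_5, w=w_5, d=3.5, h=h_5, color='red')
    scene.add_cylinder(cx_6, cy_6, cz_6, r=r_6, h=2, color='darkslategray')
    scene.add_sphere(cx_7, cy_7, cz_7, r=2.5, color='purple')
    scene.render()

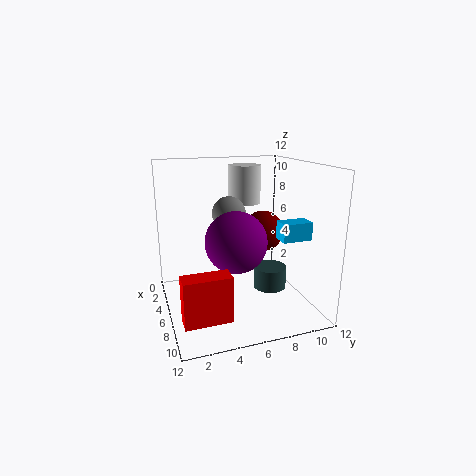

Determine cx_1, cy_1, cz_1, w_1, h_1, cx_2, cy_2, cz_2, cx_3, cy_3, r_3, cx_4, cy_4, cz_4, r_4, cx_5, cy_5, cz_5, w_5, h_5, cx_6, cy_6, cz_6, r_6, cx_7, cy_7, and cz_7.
cx_1 = 7; cy_1 = 9; cz_1 = 6; w_1 = 1.5; h_1 = 1.5; cx_2 = 2; cy_2 = 10; cz_2 = 5; cx_3 = 3.5; cy_3 = 6; r_3 = 1.5; cx_4 = 2; cy_4 = 8; cz_4 = 8; r_4 = 1.5; cx_5 = 9.5; cy_5 = 0.5; cz_5 = 1.5; w_5 = 1.5; h_5 = 3.5; cx_6 = 5; cy_6 = 9.5; cz_6 = 0.5; r_6 = 1.5; cx_7 = 7; cy_7 = 5.5; cz_7 = 6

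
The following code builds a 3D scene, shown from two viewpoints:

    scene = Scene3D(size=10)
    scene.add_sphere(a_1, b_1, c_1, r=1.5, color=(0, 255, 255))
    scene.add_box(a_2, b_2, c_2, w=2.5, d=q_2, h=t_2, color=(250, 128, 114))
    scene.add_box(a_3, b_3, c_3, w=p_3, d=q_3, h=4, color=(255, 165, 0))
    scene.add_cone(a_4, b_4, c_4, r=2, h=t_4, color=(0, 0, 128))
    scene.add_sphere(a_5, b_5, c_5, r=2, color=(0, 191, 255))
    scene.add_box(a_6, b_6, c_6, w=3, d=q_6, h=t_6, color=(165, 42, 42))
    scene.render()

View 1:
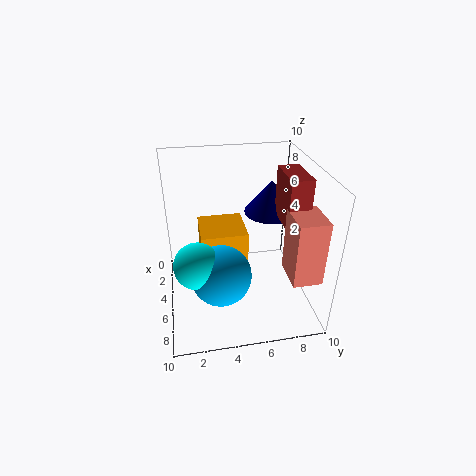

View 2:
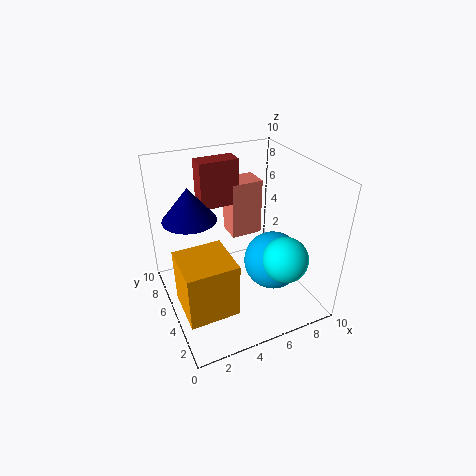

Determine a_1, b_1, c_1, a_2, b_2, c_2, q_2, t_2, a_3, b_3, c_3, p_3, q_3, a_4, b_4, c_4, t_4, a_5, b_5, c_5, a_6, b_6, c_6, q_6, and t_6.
a_1 = 7
b_1 = 2
c_1 = 4.5
a_2 = 6
b_2 = 8
c_2 = 3
q_2 = 2
t_2 = 4.5
a_3 = 0.5
b_3 = 2.5
c_3 = 0.5
p_3 = 3.5
q_3 = 3.5
a_4 = 2.5
b_4 = 8
c_4 = 5.5
t_4 = 2.5
a_5 = 7
b_5 = 3.5
c_5 = 3.5
a_6 = 3.5
b_6 = 8
c_6 = 6
q_6 = 1.5
t_6 = 3.5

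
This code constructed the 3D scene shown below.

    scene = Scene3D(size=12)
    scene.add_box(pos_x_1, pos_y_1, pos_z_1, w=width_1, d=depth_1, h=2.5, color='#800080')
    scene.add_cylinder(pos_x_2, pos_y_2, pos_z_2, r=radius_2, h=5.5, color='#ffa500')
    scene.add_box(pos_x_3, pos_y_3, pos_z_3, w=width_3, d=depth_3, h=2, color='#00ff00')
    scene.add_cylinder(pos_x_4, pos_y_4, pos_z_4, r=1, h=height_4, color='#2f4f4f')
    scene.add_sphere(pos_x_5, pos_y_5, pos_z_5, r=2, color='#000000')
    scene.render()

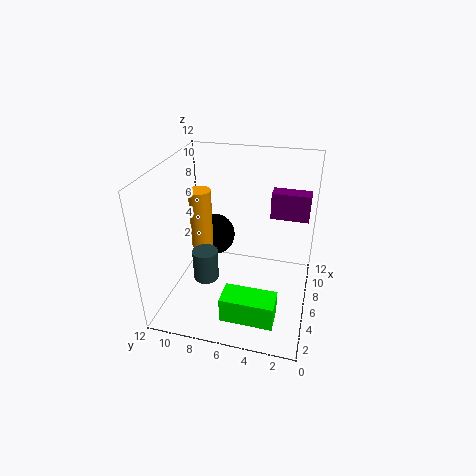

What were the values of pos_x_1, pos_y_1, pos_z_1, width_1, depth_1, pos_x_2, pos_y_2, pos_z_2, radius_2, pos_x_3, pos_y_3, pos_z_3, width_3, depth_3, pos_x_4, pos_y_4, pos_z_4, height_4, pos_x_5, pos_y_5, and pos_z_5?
pos_x_1 = 10, pos_y_1 = 0.5, pos_z_1 = 6, width_1 = 1.5, depth_1 = 3.5, pos_x_2 = 8, pos_y_2 = 10, pos_z_2 = 3.5, radius_2 = 1, pos_x_3 = 0.5, pos_y_3 = 2, pos_z_3 = 2, width_3 = 2, depth_3 = 4, pos_x_4 = 3.5, pos_y_4 = 8, pos_z_4 = 3.5, height_4 = 2.5, pos_x_5 = 10, pos_y_5 = 9.5, pos_z_5 = 3.5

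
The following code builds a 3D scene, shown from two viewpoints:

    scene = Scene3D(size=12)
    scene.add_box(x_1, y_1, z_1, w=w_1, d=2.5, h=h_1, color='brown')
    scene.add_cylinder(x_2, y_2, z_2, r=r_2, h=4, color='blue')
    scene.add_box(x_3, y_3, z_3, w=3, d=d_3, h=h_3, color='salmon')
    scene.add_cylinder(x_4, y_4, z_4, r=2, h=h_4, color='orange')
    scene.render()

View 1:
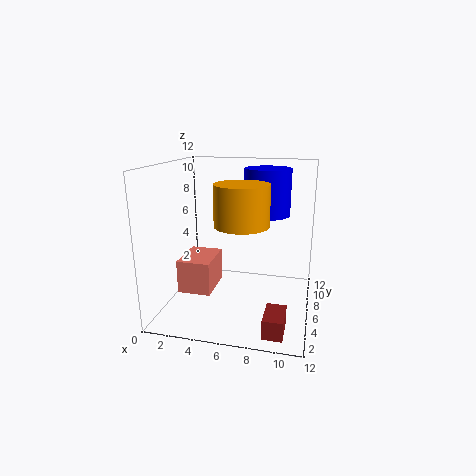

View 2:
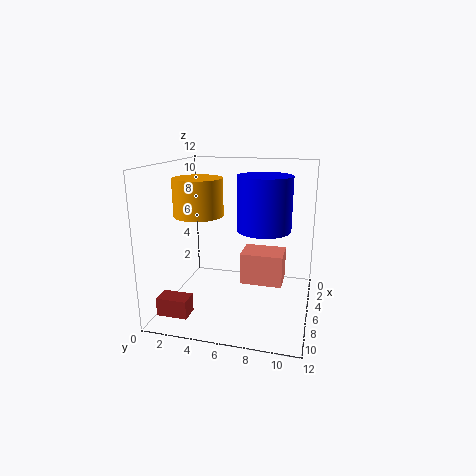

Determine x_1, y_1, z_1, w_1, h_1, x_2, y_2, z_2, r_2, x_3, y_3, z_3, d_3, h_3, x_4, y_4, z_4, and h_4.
x_1 = 9
y_1 = 0.5
z_1 = 0.5
w_1 = 1.5
h_1 = 1.5
x_2 = 8
y_2 = 8.5
z_2 = 7.5
r_2 = 2
x_3 = 0.5
y_3 = 5.5
z_3 = 0.5
d_3 = 4
h_3 = 3
x_4 = 7
y_4 = 3
z_4 = 8
h_4 = 3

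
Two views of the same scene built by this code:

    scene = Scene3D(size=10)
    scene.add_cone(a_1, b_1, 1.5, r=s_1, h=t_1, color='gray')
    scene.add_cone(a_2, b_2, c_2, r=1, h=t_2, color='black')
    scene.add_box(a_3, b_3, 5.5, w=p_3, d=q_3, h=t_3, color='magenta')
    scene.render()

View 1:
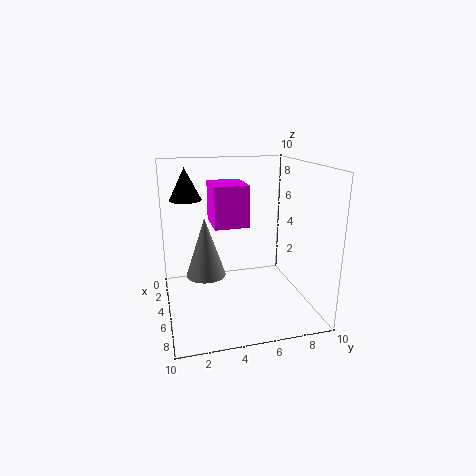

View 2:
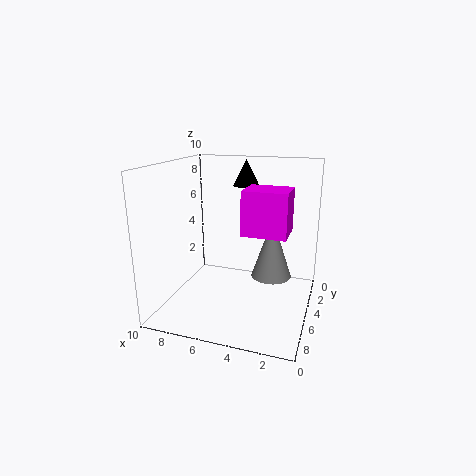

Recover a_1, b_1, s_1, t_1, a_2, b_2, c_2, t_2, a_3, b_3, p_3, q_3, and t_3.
a_1 = 3, b_1 = 3, s_1 = 1.5, t_1 = 4.5, a_2 = 5.5, b_2 = 1.5, c_2 = 8, t_2 = 2, a_3 = 1.5, b_3 = 3.5, p_3 = 3, q_3 = 2.5, t_3 = 3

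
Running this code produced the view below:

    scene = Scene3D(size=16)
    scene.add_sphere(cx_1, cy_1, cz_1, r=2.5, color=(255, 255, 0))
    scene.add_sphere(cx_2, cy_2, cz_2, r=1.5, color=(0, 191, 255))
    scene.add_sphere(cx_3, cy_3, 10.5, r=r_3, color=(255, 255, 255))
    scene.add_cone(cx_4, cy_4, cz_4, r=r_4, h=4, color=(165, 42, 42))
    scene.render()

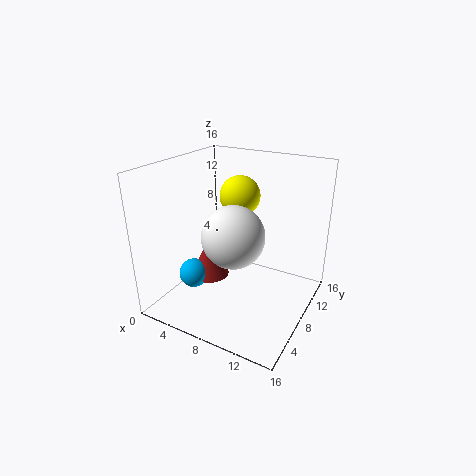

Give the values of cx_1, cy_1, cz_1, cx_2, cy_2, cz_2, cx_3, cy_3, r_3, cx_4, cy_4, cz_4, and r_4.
cx_1 = 5.5; cy_1 = 13; cz_1 = 11; cx_2 = 5.5; cy_2 = 3; cz_2 = 5.5; cx_3 = 10; cy_3 = 3.5; r_3 = 3; cx_4 = 6.5; cy_4 = 4.5; cz_4 = 5; r_4 = 2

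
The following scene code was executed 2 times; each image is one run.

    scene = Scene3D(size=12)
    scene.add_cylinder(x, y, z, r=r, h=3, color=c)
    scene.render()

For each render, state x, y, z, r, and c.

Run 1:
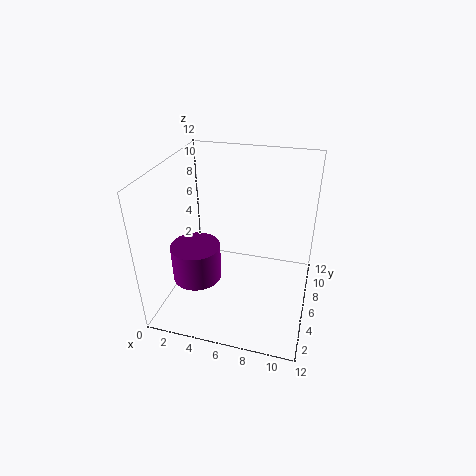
x = 3; y = 4; z = 3; r = 2; c = 'purple'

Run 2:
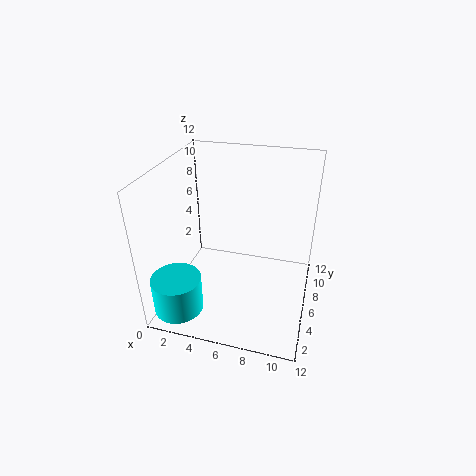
x = 2; y = 2; z = 1; r = 2; c = 'cyan'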